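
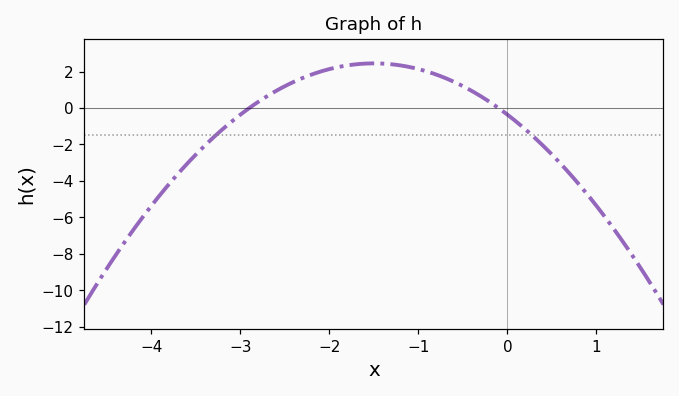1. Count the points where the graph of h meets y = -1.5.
2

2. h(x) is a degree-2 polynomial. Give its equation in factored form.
y = -1.25(x + 2.9)(x + 0.1)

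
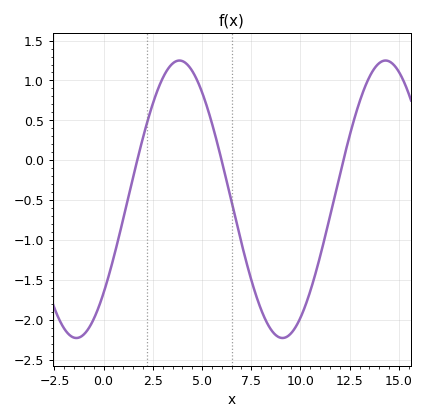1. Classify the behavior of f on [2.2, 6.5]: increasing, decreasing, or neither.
neither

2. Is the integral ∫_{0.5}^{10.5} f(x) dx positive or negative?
negative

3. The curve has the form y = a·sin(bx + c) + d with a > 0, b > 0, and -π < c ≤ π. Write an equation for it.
y = 1.74sin(0.6x - 0.74) - 0.49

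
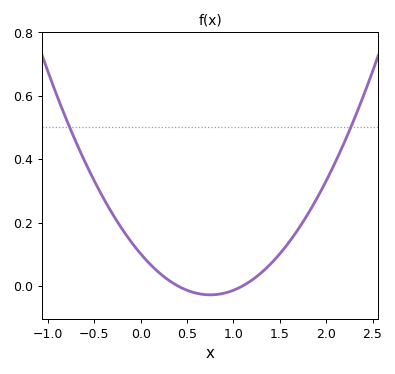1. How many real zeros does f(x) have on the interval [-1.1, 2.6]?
2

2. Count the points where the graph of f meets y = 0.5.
2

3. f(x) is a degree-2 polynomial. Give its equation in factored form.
y = 0.23(x - 0.4)(x - 1.1)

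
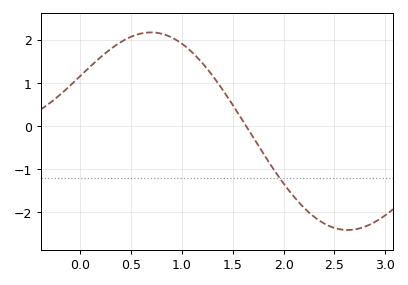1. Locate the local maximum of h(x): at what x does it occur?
0.7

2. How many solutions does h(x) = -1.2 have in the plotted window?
1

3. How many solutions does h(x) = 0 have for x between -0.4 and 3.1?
1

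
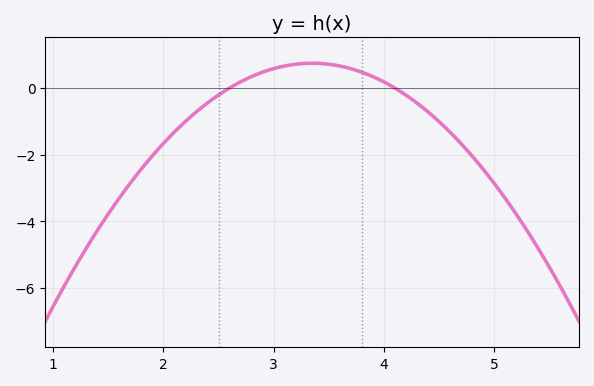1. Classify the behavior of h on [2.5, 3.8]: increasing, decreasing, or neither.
neither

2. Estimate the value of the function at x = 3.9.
0.4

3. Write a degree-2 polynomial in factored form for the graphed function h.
y = -1.32(x - 2.6)(x - 4.1)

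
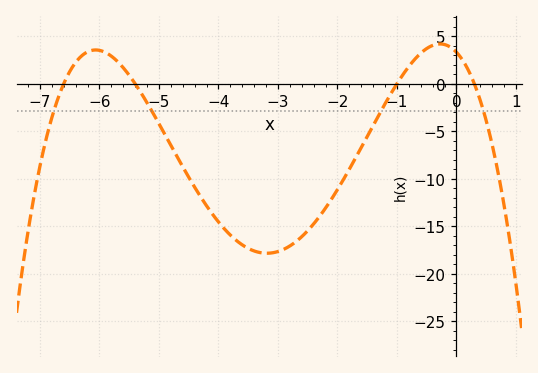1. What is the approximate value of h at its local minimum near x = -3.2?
-17.9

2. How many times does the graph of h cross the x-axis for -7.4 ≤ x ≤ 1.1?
4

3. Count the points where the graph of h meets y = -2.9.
4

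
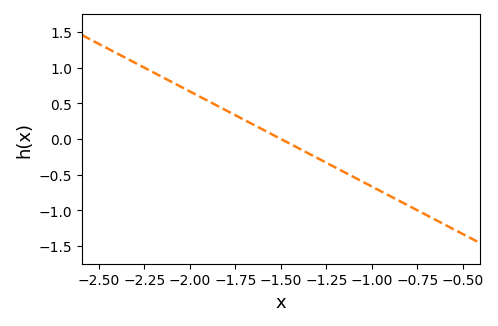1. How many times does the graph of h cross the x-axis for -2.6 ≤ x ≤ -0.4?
1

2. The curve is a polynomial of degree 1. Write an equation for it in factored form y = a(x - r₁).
y = -1.33(x + 1.5)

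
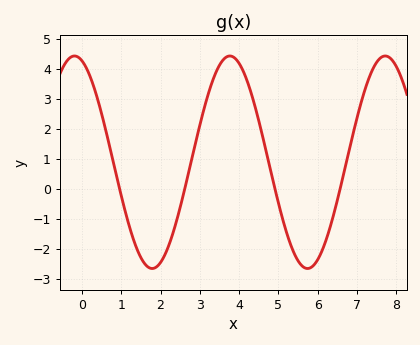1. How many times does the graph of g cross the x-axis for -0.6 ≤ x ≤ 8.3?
4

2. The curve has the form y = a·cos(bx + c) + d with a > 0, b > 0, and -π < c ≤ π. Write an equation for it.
y = 3.54cos(1.59x + 0.3) + 0.89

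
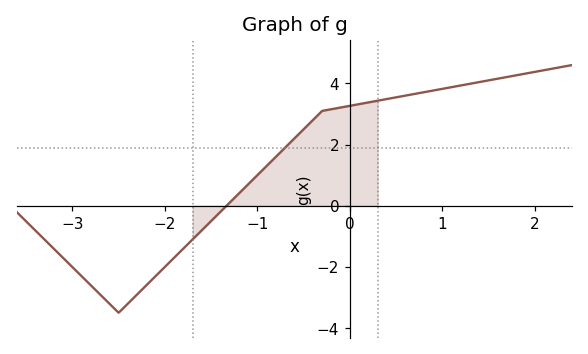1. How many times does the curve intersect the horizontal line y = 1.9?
1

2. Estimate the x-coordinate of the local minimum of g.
-2.5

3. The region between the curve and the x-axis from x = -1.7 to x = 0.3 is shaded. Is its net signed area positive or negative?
positive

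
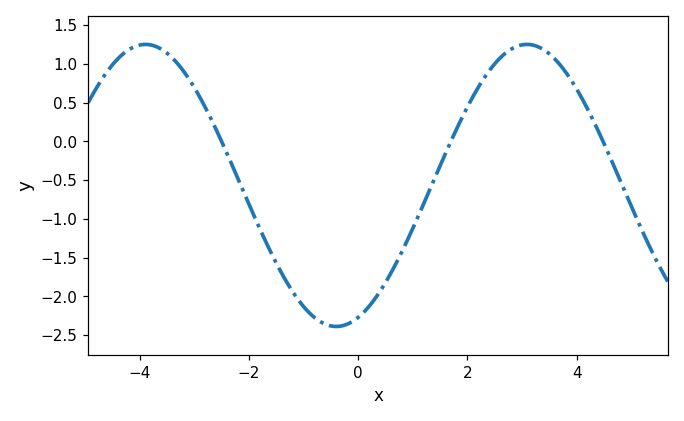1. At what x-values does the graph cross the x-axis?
-2.4, 1.6, 4.4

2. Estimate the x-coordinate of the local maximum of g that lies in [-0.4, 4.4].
3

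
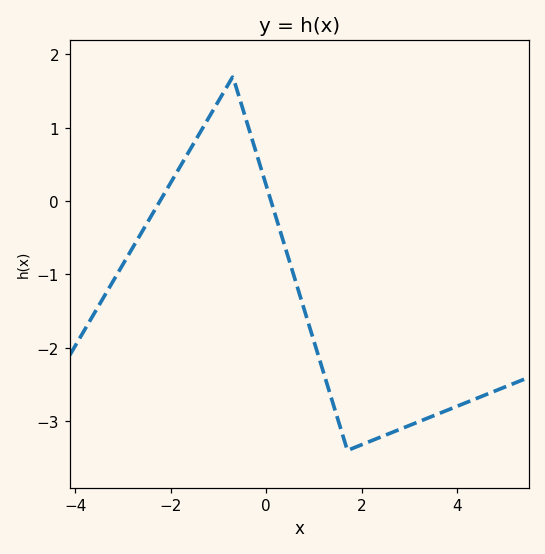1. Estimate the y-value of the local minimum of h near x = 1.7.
-3.4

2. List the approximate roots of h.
-2.23, 0.1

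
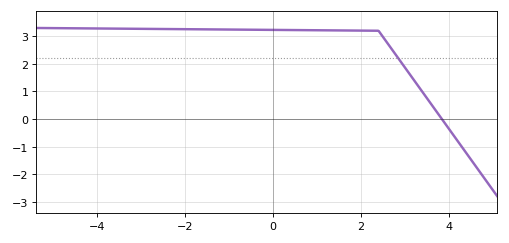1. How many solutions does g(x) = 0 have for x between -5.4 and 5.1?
1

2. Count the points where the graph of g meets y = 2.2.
1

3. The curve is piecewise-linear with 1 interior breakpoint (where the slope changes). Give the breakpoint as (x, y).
(2.4, 3.2)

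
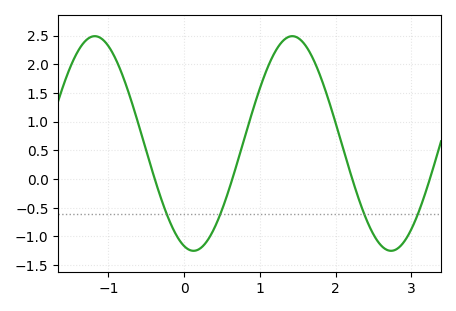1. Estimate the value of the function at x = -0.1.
-1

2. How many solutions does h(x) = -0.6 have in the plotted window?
4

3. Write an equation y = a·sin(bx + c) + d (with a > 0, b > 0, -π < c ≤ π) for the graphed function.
y = 1.87sin(2.4x - 1.9) + 0.62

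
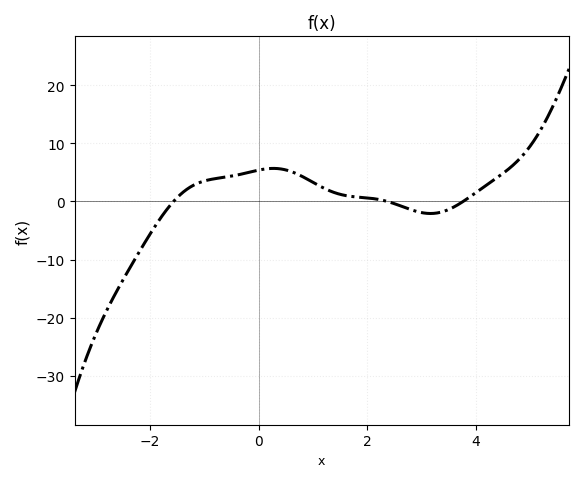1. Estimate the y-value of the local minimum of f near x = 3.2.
-2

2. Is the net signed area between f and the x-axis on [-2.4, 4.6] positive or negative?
positive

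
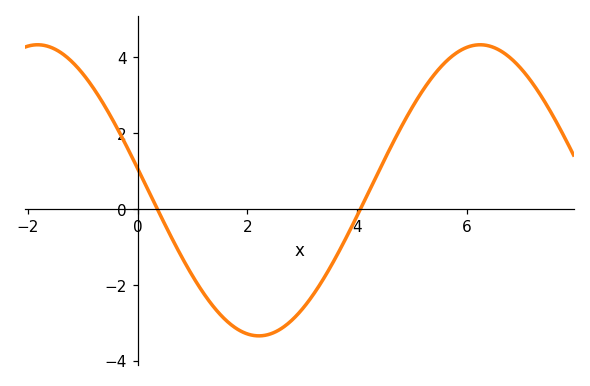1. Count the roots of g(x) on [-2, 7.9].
2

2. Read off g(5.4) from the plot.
3.54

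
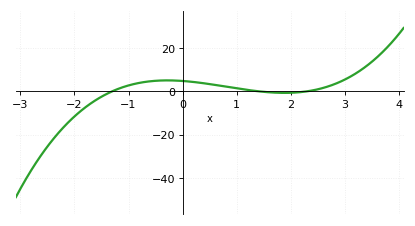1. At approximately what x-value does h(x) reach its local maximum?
-0.3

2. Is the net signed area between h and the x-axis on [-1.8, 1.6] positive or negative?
positive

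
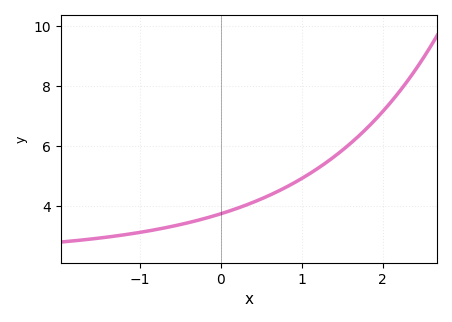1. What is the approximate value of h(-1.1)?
3.1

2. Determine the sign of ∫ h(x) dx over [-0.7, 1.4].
positive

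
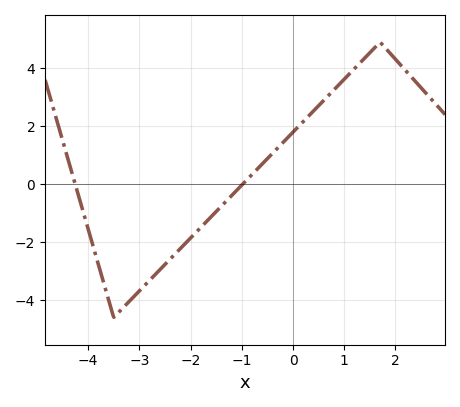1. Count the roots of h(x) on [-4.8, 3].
2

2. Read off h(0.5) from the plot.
2.8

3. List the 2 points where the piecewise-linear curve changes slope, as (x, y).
(-3.5, -4.6); (1.7, 4.9)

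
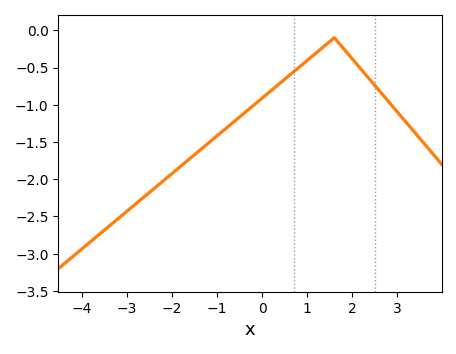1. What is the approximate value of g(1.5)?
-0.15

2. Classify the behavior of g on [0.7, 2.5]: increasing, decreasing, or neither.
neither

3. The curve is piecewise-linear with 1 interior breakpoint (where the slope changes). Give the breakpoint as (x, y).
(1.6, -0.1)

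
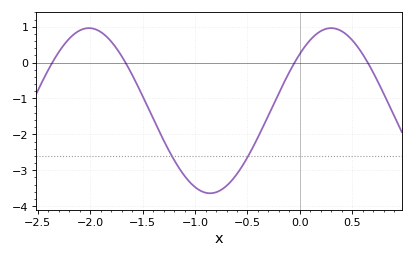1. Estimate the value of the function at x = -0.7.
-3.4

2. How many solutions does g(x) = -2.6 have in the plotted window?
2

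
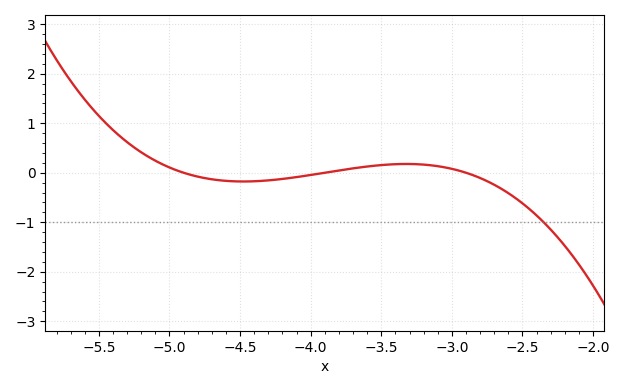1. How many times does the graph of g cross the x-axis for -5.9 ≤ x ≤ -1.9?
3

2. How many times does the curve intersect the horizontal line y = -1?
1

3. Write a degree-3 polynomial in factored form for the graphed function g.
y = -0.46(x + 4.9)(x + 3.9)(x + 2.9)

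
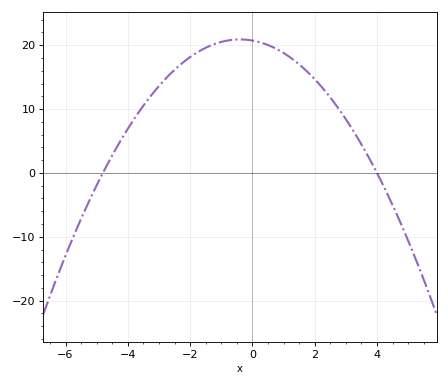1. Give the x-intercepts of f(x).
-4.8, 4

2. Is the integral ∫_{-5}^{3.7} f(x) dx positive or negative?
positive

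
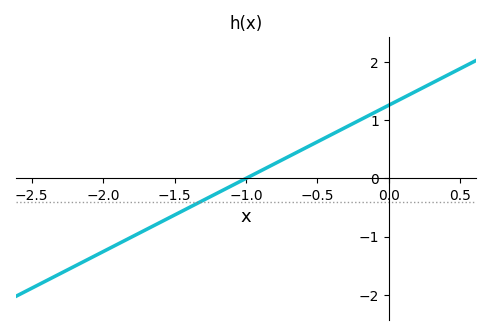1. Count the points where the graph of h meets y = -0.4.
1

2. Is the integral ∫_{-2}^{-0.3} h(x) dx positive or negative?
negative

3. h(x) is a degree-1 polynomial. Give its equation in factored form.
y = 1.26(x + 1)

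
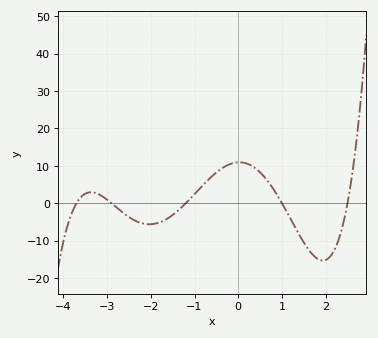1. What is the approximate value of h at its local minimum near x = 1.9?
-15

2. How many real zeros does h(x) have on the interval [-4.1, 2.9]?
5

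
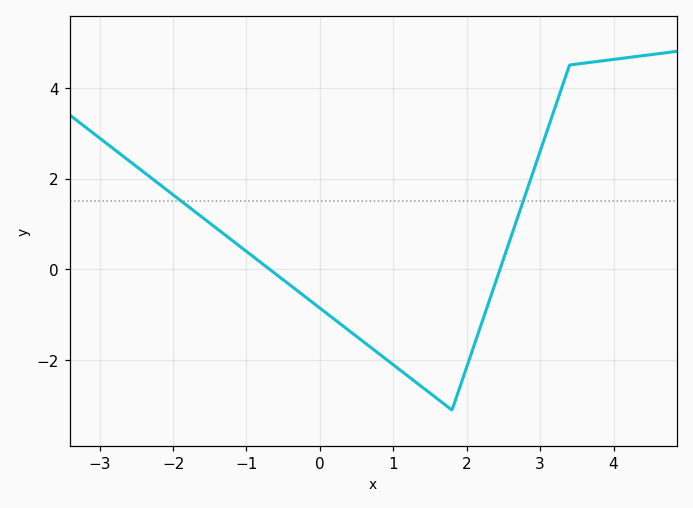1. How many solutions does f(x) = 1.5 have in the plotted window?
2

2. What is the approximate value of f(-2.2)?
1.8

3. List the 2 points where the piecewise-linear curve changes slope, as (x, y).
(1.8, -3.1); (3.4, 4.5)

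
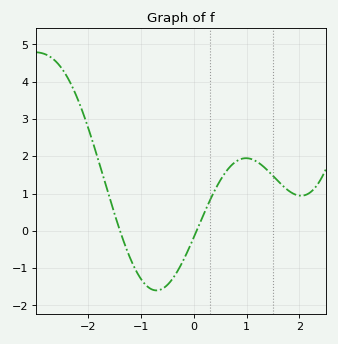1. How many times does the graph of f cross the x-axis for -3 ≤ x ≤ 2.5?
2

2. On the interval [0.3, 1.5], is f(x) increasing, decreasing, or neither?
neither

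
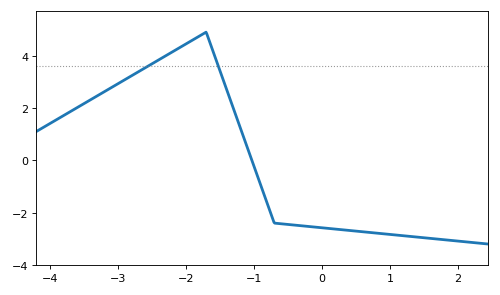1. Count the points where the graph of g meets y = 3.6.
2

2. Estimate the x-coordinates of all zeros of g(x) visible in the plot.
-1.03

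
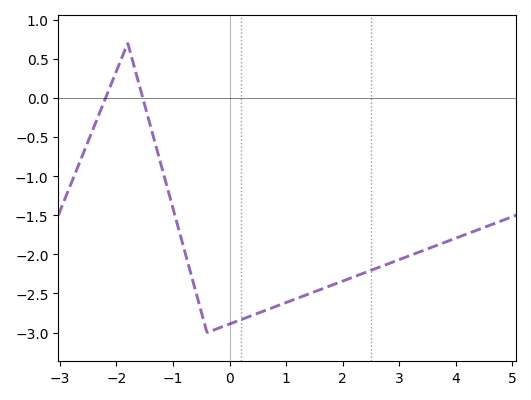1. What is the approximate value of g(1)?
-2.62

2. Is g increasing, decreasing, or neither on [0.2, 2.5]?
increasing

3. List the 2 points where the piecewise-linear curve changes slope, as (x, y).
(-1.8, 0.7); (-0.4, -3)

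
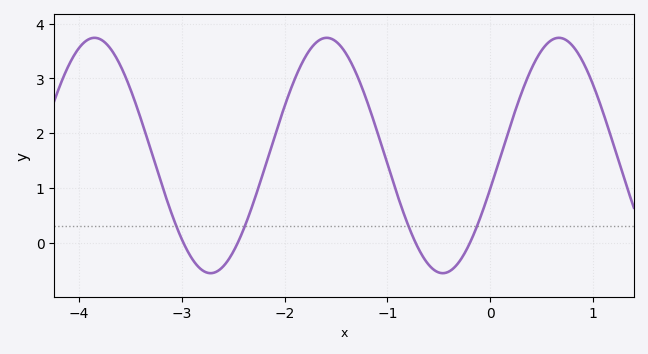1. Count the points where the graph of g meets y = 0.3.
4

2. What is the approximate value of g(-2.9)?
-0.3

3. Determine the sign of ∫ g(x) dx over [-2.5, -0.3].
positive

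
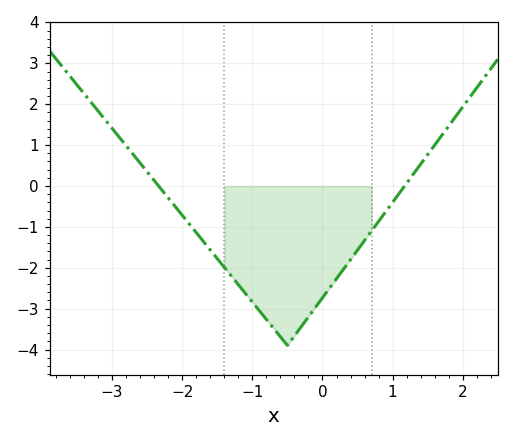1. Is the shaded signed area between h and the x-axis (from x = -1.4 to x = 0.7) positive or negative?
negative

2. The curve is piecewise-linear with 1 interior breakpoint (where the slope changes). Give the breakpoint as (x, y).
(-0.5, -3.9)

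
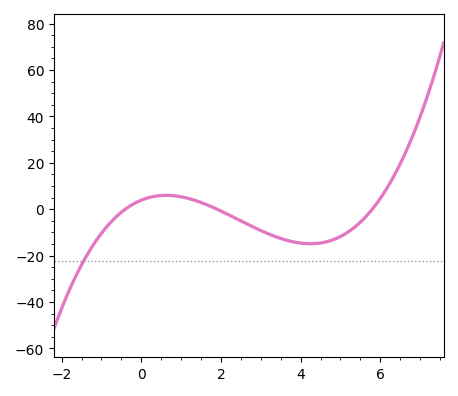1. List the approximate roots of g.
-0.4, 1.9, 5.8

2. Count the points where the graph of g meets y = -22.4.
1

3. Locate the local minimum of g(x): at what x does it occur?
4.24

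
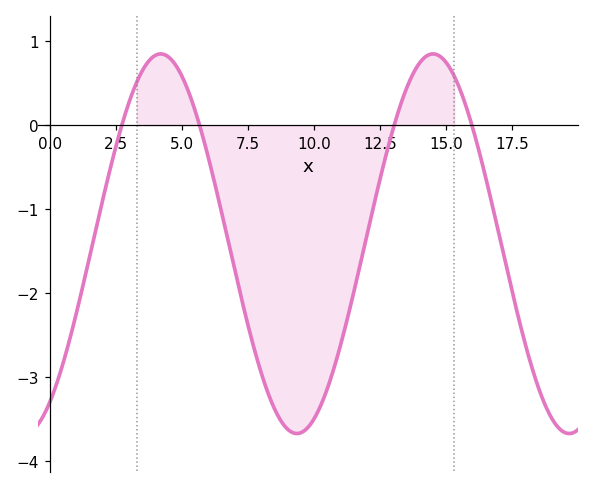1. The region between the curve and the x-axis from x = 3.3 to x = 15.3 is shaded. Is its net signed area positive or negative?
negative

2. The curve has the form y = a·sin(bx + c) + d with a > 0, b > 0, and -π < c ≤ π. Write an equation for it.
y = 2.26sin(0.61x - 0.99) - 1.41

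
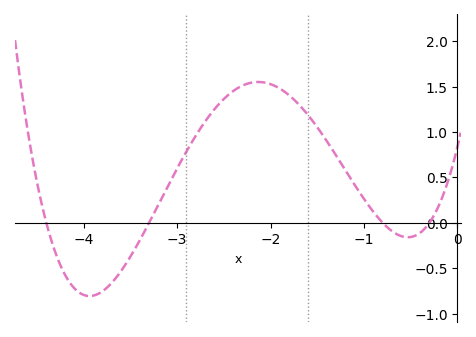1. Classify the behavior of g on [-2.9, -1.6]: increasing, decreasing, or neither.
neither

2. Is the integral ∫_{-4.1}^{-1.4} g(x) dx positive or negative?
positive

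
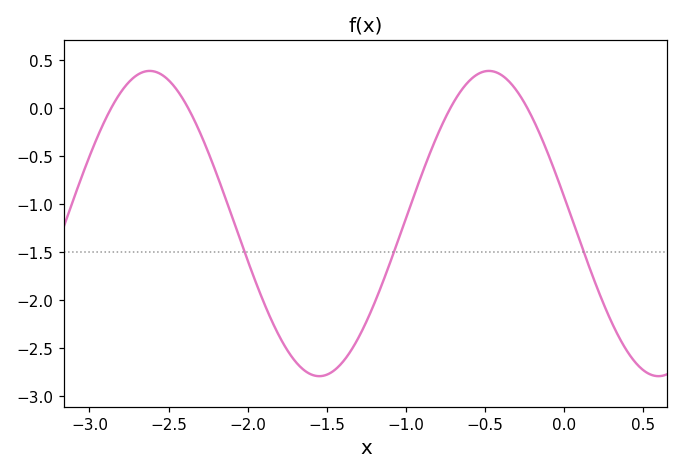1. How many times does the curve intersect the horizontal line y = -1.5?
3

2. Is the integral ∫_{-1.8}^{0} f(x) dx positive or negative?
negative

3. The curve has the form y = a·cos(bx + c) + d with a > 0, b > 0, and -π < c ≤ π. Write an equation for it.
y = 1.59cos(2.9x + 1.4) - 1.2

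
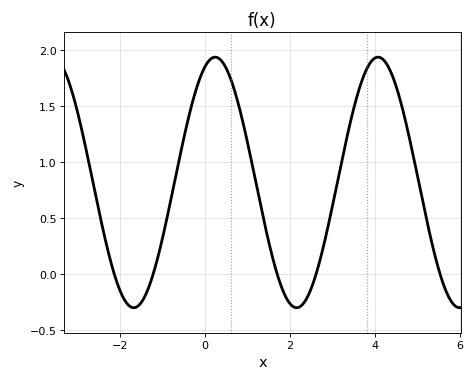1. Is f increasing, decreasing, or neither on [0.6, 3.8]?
neither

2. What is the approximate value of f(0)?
1.86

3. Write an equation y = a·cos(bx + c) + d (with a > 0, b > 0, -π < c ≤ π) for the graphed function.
y = 1.12cos(1.64x - 0.39) + 0.82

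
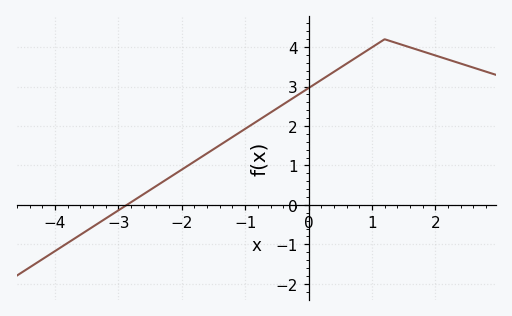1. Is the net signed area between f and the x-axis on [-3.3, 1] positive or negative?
positive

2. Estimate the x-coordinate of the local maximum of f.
1.2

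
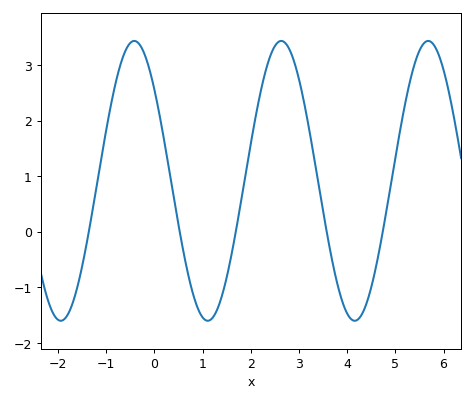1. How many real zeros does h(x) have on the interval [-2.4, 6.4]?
5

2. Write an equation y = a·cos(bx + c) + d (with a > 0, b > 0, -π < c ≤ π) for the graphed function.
y = 2.52cos(2.1x + 0.86) + 0.92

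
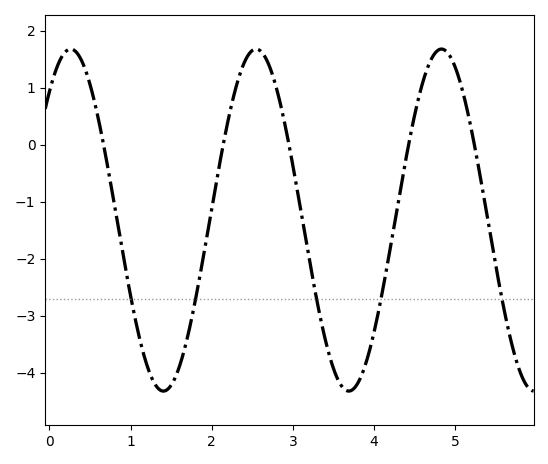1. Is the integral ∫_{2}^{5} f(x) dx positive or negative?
negative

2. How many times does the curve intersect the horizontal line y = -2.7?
5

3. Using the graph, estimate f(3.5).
-3.9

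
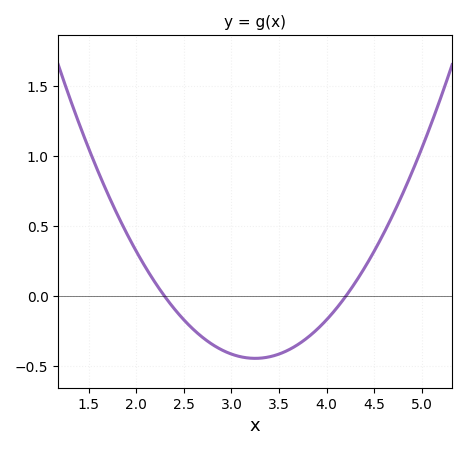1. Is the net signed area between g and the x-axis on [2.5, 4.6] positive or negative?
negative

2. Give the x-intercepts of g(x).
2.3, 4.2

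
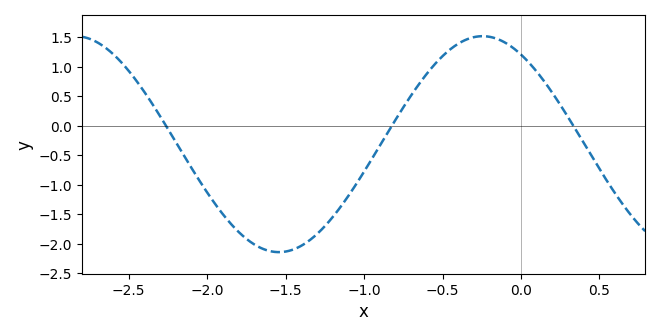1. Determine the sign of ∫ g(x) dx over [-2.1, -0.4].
negative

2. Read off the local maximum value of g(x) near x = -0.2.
1.5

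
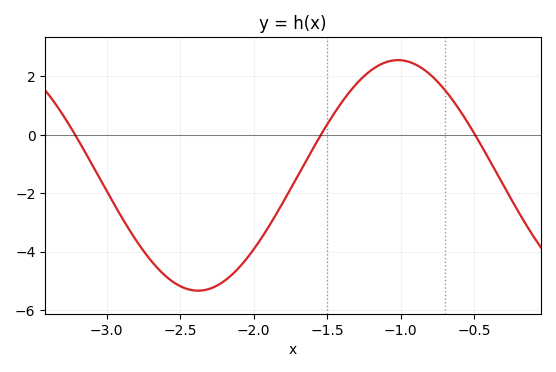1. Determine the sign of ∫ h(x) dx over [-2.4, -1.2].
negative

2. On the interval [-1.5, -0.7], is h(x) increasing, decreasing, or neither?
neither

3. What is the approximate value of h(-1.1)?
2.49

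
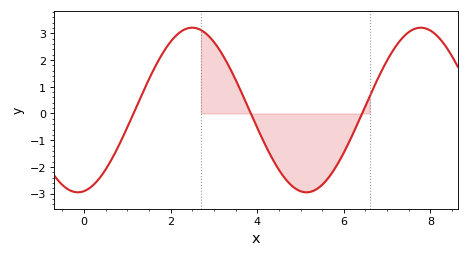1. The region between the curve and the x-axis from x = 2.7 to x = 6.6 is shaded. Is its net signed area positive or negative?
negative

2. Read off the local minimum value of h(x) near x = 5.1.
-2.9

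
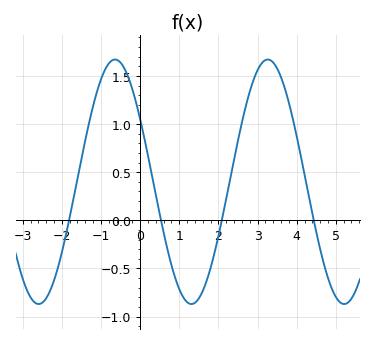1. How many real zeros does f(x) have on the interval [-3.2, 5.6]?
4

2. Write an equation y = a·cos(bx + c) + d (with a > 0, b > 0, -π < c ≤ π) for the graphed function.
y = 1.27cos(1.61x + 1.03) + 0.4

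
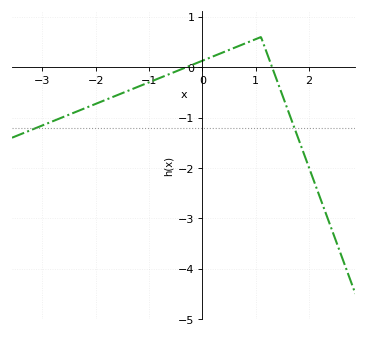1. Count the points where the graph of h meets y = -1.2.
2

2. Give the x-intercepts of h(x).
-0.301, 1.31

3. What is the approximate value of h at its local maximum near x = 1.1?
0.6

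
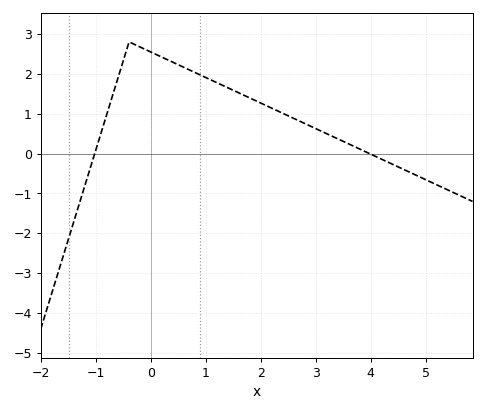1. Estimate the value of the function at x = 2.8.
0.753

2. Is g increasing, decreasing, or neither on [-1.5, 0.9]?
neither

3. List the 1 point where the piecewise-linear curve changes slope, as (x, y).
(-0.4, 2.8)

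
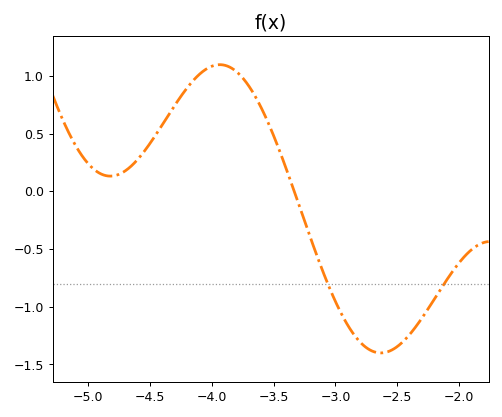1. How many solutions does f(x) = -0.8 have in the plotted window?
2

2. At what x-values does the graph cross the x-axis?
-3.33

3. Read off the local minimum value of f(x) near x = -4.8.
0.132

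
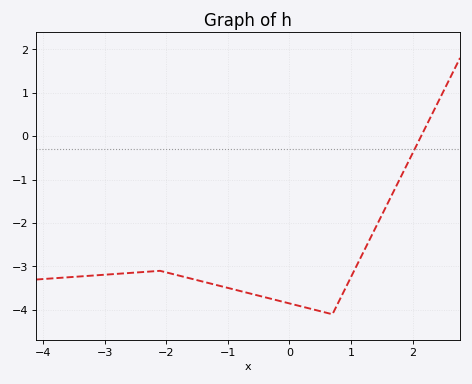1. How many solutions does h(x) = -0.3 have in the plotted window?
1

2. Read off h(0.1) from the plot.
-3.89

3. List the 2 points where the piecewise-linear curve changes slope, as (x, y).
(-2.1, -3.1); (0.7, -4.1)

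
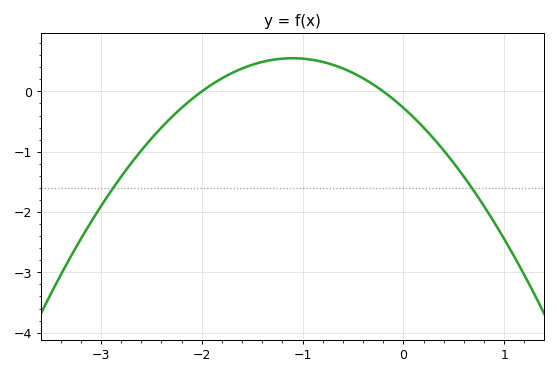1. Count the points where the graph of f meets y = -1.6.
2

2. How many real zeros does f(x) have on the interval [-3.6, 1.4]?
2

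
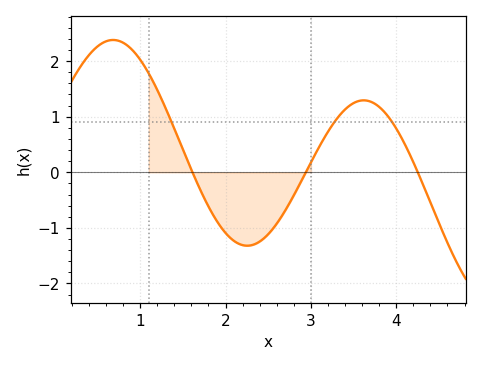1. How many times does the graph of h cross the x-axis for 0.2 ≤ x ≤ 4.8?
3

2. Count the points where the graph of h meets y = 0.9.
3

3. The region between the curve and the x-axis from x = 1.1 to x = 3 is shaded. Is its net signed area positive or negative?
negative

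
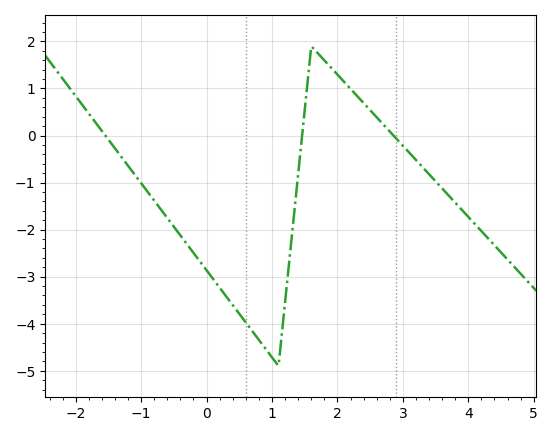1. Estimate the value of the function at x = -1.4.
-0.3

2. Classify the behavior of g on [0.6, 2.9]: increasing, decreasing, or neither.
neither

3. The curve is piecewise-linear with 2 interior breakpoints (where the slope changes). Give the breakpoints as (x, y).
(1.1, -4.9); (1.6, 1.9)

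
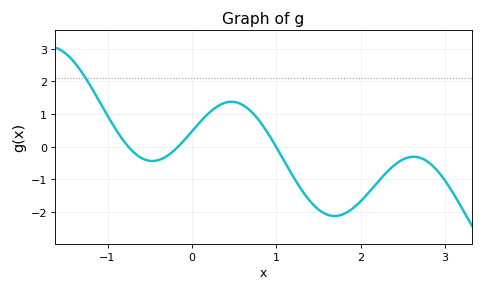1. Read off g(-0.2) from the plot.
-0.1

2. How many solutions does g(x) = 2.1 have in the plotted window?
1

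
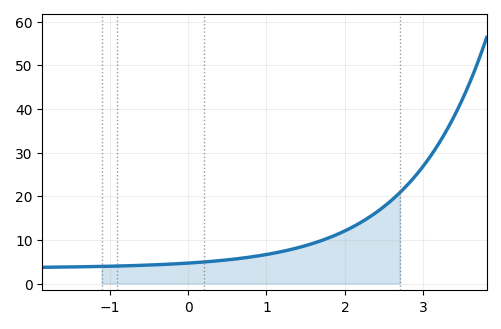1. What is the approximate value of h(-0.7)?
4.11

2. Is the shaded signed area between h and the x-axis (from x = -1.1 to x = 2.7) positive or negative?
positive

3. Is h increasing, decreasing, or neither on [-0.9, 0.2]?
increasing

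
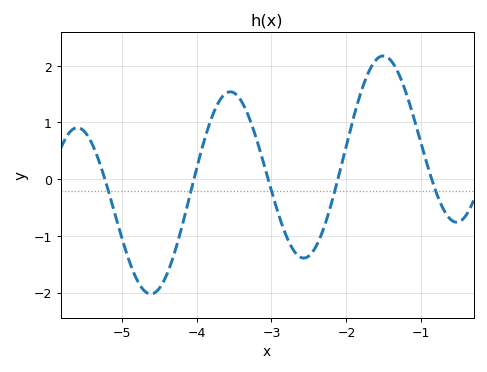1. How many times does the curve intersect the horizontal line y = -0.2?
5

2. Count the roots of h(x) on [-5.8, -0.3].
5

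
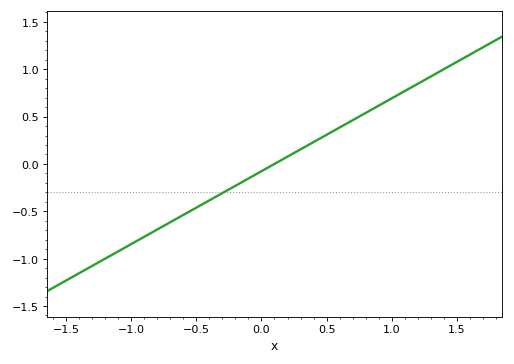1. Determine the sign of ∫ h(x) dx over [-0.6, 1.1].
positive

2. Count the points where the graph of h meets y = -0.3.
1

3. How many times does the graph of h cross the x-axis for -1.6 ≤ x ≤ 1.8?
1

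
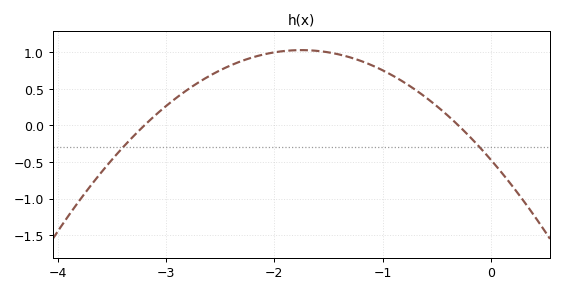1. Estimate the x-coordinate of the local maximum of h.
-1.8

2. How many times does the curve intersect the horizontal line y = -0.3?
2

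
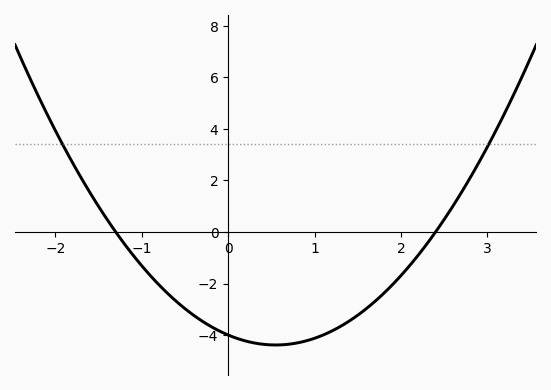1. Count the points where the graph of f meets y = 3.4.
2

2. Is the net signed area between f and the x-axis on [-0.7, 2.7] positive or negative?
negative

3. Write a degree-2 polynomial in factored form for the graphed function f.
y = 1.28(x + 1.3)(x - 2.4)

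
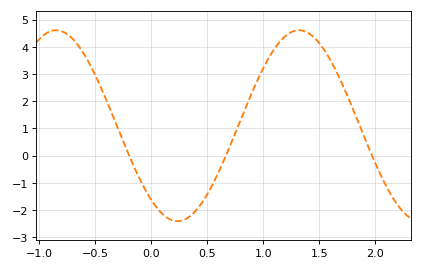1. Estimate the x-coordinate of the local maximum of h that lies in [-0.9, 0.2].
-0.85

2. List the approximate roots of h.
-0.2, 0.65, 1.95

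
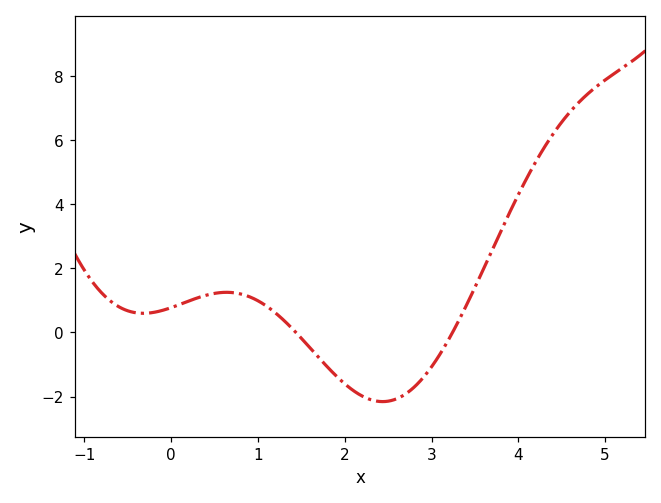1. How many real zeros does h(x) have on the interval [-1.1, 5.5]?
2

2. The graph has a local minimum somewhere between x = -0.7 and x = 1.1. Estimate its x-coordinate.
-0.3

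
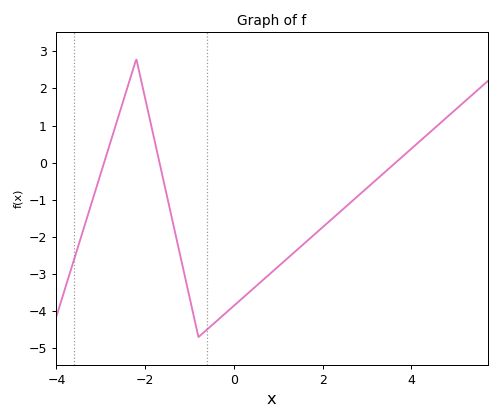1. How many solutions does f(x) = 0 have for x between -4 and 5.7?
3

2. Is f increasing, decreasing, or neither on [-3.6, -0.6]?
neither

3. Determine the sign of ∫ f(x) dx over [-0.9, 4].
negative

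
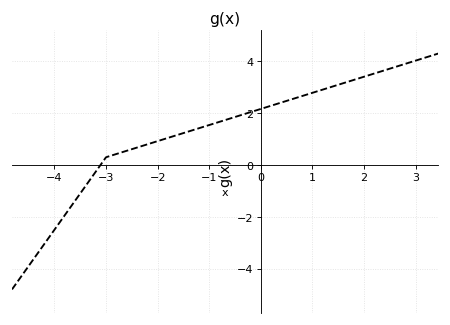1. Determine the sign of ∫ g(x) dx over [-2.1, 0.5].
positive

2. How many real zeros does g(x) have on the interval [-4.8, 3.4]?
1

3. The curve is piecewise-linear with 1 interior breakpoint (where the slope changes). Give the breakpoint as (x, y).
(-3, 0.3)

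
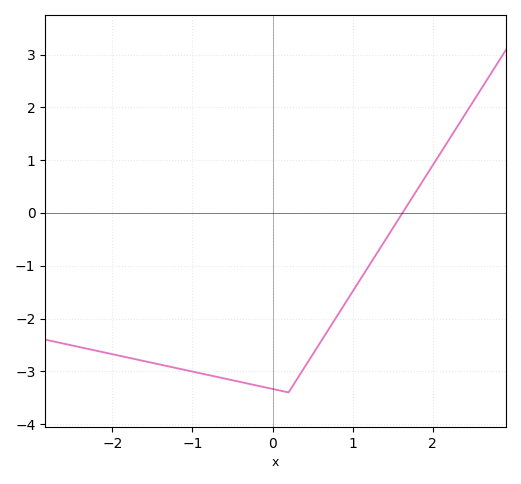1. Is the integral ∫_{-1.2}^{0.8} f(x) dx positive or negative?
negative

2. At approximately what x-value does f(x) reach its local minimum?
0.2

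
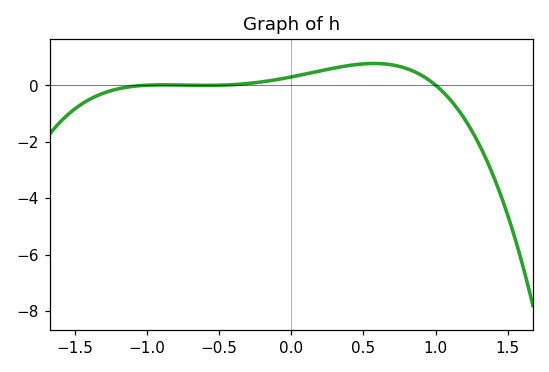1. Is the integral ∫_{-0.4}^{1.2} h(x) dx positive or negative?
positive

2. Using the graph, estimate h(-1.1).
-0.042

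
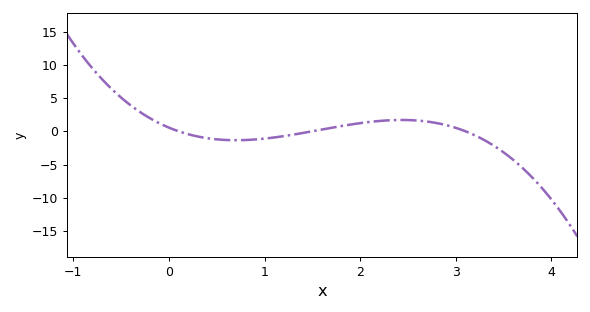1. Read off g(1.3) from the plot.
-0.505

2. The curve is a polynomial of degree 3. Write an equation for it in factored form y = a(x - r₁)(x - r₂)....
y = -1.17(x - 0.1)(x - 1.5)(x - 3.1)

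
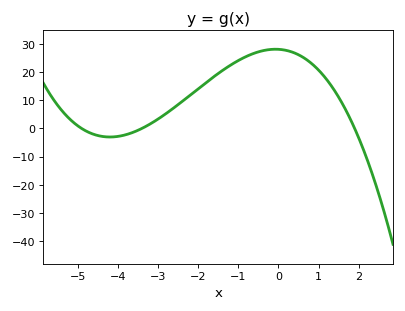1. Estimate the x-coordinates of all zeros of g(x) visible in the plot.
-5, -3.4, 2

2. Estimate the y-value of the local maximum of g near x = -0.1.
28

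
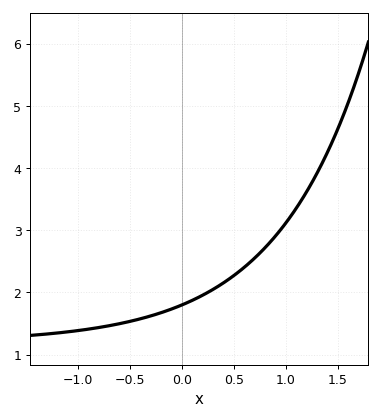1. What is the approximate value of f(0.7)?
2.55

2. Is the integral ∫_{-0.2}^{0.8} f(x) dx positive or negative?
positive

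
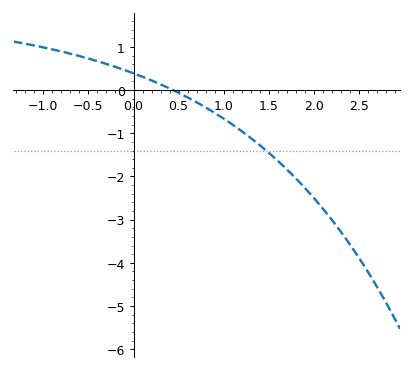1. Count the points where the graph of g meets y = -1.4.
1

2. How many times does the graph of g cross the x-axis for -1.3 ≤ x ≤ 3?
1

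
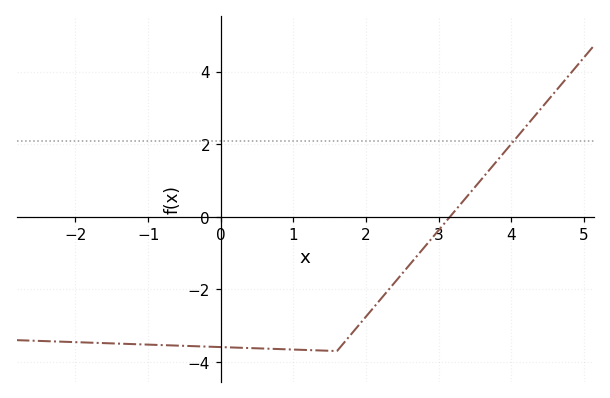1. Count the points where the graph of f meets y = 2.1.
1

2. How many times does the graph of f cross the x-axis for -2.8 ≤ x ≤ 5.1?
1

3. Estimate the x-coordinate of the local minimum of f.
1.6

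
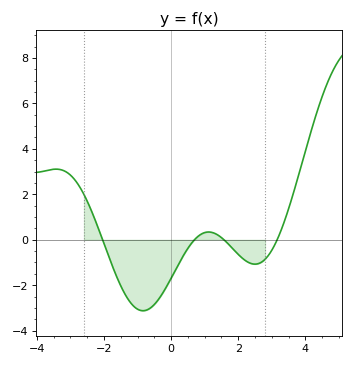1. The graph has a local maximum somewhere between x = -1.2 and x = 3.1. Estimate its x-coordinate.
1.12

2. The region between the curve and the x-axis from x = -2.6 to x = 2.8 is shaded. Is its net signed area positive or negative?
negative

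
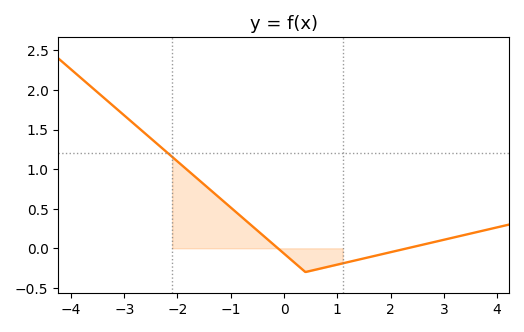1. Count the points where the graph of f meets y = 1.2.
1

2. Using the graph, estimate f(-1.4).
0.748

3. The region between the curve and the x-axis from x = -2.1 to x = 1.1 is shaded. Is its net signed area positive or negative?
positive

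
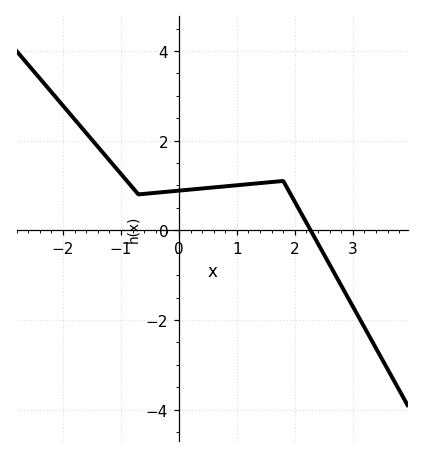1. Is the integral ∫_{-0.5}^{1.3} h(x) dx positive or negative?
positive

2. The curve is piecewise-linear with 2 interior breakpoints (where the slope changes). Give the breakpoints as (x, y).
(-0.7, 0.8); (1.8, 1.1)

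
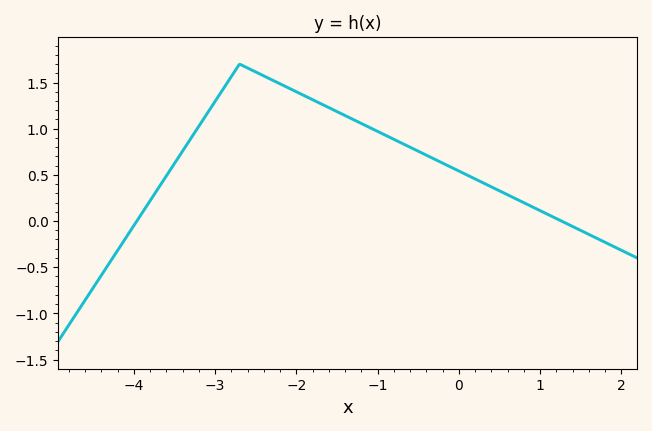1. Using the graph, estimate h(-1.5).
1.19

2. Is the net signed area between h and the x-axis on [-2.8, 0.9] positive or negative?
positive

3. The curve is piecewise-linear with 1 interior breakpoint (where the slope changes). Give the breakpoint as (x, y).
(-2.7, 1.7)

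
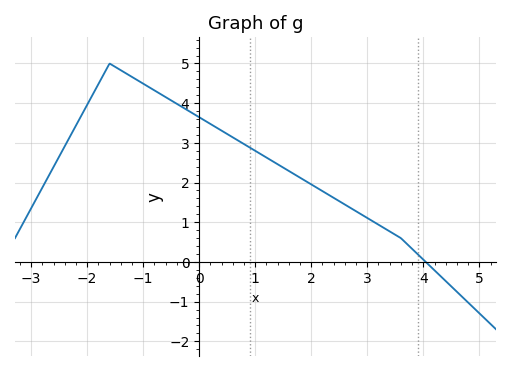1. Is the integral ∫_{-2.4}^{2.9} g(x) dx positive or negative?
positive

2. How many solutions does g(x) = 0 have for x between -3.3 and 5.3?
1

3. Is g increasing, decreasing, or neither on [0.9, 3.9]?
decreasing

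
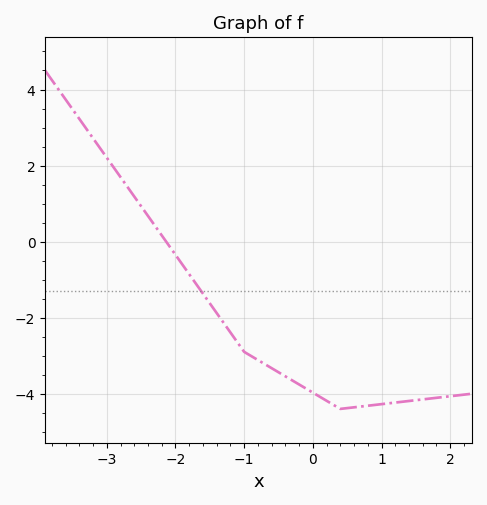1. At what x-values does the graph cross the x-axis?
-2.1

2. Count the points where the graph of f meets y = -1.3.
1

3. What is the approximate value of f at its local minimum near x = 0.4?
-4.4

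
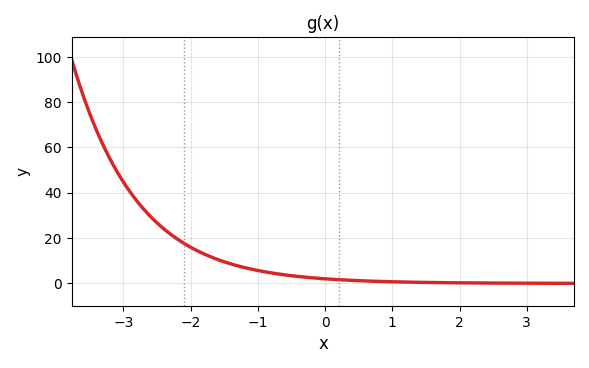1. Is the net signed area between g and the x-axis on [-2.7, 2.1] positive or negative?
positive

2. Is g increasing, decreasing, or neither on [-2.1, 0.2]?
decreasing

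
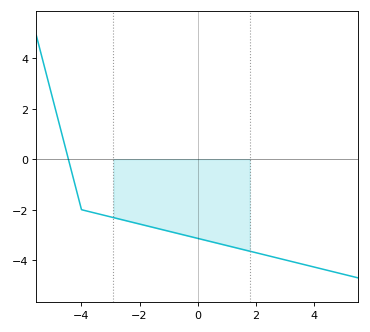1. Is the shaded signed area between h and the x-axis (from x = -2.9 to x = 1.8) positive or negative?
negative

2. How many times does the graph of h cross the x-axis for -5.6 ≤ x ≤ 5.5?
1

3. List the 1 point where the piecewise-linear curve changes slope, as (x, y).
(-4, -2)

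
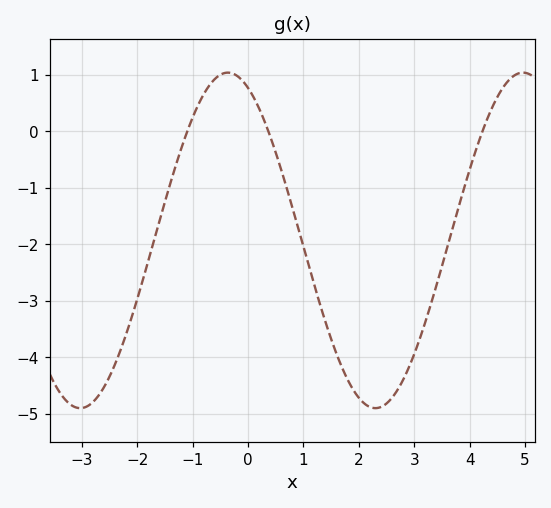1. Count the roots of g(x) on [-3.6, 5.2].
3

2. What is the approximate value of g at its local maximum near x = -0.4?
1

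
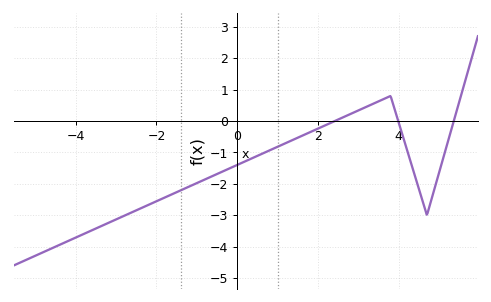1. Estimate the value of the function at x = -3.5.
-3.4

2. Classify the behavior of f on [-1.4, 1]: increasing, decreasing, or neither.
increasing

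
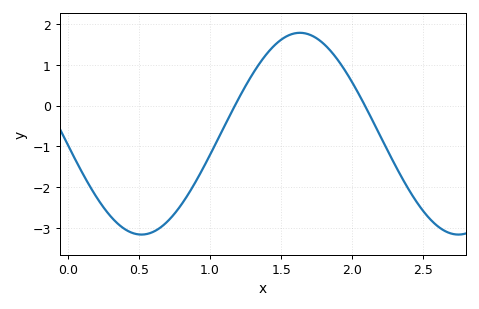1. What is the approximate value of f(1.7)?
1.7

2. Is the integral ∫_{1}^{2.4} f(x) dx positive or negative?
positive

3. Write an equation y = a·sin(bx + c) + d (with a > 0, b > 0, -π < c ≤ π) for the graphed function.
y = 2.48sin(2.8x - 3) - 0.69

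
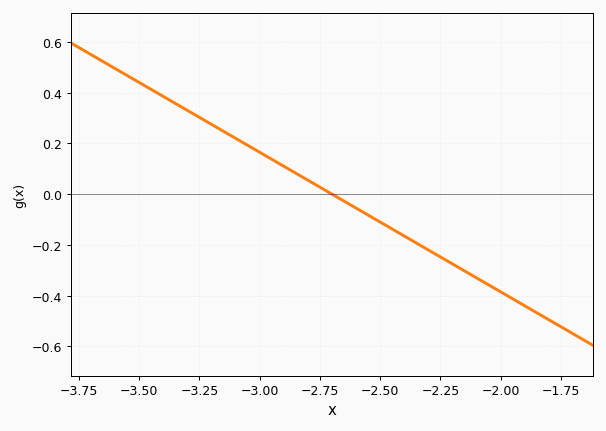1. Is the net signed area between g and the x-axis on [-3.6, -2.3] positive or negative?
positive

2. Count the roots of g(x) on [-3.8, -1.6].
1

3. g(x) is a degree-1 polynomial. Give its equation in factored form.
y = -0.55(x + 2.7)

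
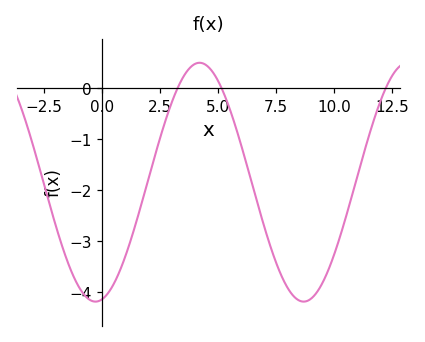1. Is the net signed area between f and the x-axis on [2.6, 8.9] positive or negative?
negative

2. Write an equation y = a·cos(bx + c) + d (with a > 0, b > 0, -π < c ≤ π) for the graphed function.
y = 2.34cos(0.7x - 2.9) - 1.84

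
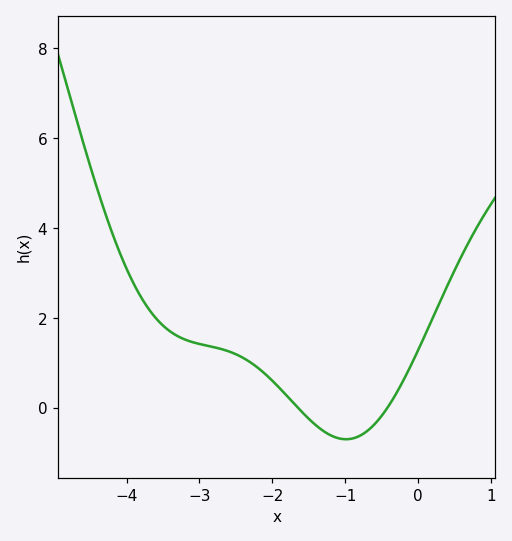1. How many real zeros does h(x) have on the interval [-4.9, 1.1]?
2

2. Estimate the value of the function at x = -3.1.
1.47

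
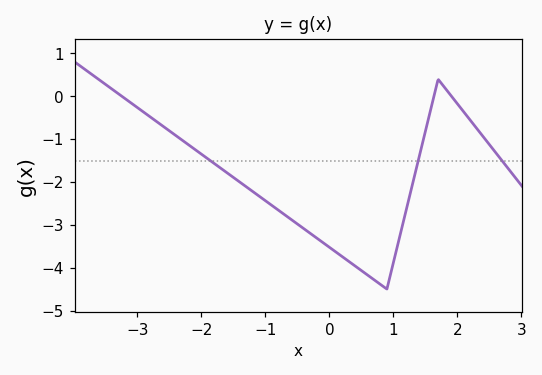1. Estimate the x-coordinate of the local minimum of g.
0.9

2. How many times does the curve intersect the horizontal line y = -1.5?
3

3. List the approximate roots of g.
-3.2, 1.6, 1.9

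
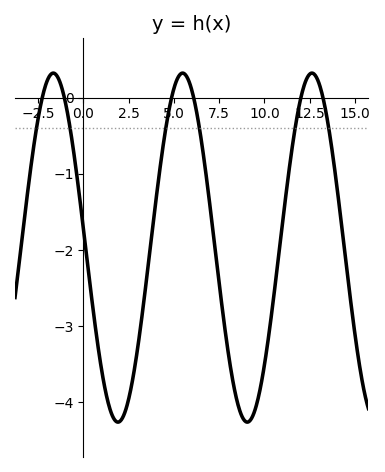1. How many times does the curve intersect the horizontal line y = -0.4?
6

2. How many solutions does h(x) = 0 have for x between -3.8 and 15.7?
6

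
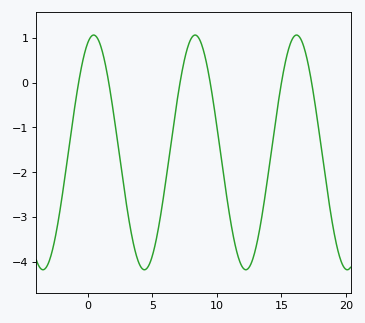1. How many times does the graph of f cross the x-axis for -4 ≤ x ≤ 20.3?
6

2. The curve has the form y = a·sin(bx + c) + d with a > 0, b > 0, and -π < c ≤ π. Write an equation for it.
y = 2.62sin(0.8x + 1.2) - 1.56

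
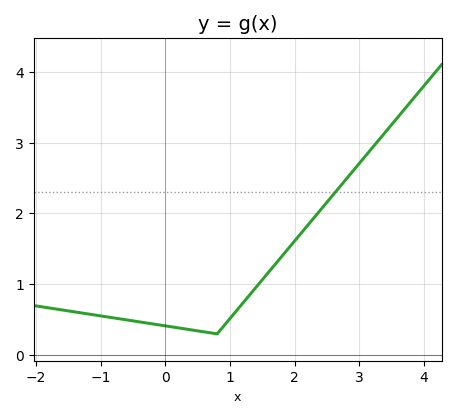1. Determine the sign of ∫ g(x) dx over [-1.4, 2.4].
positive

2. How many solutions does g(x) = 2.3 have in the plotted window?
1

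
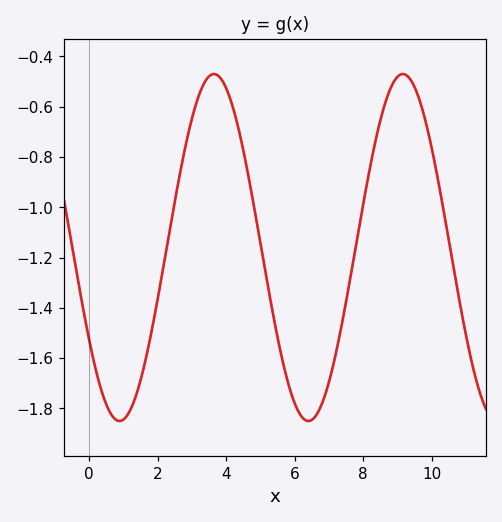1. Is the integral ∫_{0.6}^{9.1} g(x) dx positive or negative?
negative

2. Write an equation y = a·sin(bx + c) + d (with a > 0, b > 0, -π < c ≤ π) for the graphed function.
y = 0.69sin(1.14x - 2.58) - 1.16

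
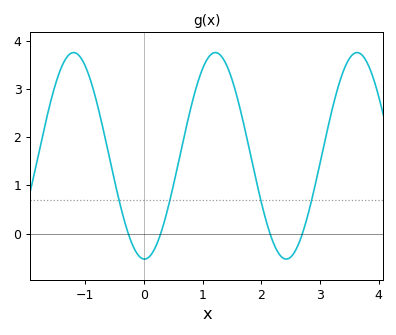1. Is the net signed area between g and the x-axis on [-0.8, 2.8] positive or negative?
positive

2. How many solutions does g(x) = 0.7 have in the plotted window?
4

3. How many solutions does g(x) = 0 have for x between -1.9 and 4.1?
4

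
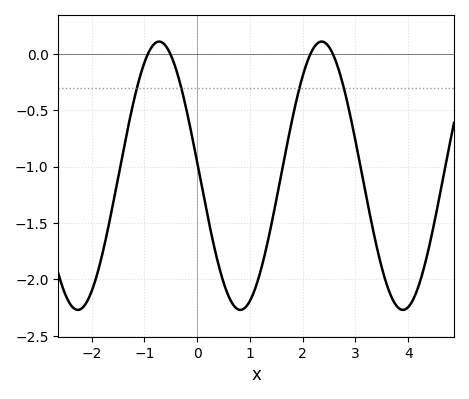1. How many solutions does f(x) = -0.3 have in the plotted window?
4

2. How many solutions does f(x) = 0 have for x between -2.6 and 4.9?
4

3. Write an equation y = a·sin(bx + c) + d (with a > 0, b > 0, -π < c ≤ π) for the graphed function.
y = 1.19sin(2x + 3) - 1.08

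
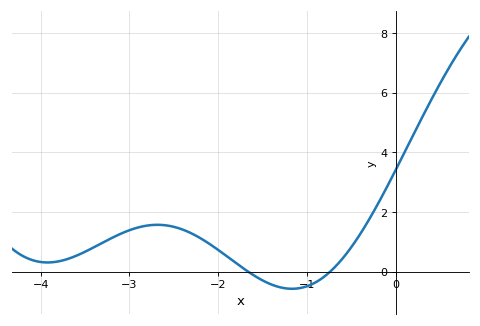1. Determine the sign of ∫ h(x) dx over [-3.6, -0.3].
positive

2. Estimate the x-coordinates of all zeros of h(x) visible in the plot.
-1.7, -0.7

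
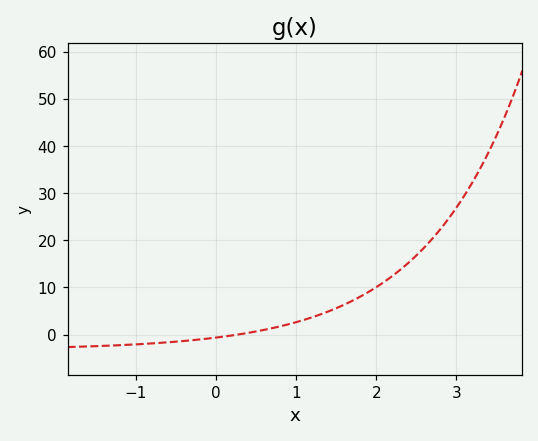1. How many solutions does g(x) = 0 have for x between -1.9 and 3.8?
1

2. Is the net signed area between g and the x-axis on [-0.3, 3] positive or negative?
positive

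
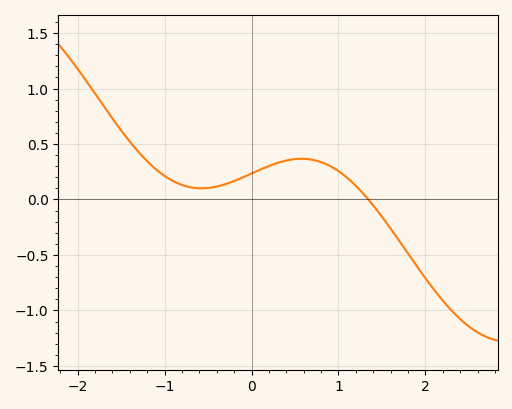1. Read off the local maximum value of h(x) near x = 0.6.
0.367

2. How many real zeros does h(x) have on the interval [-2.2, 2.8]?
1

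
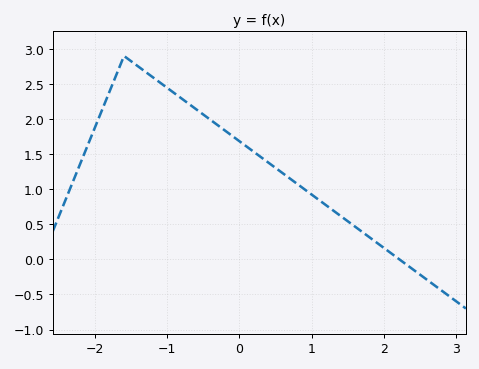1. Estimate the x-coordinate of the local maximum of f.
-1.6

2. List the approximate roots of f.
2.22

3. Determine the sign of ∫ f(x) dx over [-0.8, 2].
positive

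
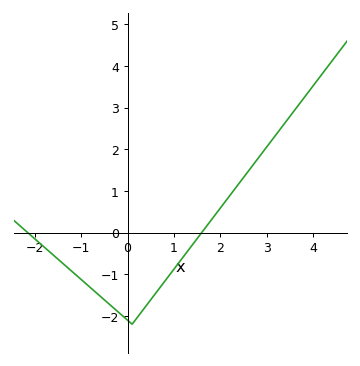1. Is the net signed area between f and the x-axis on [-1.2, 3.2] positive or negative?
negative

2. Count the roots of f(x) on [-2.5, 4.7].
2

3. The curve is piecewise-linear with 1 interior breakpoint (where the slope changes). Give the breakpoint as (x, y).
(0.1, -2.2)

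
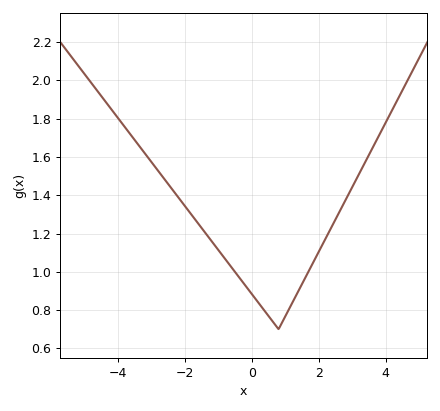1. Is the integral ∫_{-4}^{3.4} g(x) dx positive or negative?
positive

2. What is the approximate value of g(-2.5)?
1.46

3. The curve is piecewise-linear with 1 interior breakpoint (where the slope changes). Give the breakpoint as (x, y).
(0.8, 0.7)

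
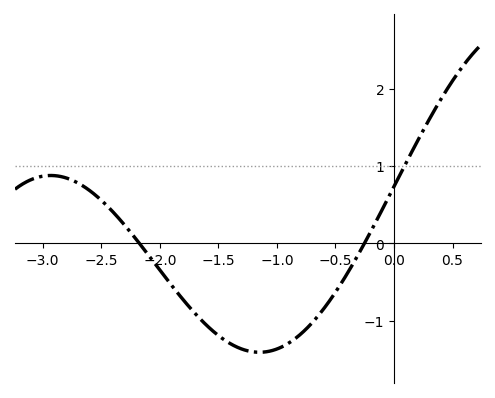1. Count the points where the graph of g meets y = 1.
1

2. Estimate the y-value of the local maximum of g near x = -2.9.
0.877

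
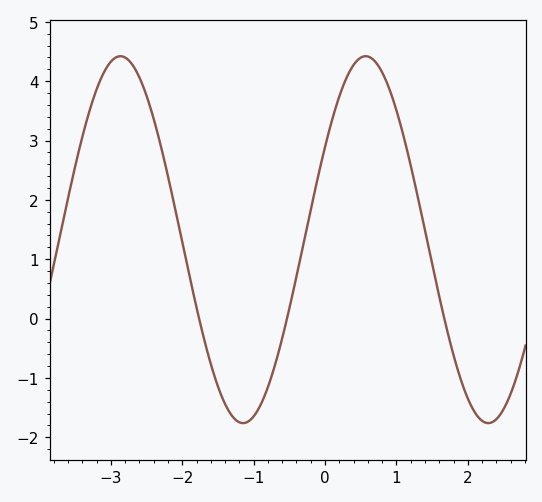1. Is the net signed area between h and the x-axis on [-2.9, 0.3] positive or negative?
positive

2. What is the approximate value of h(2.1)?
-1.6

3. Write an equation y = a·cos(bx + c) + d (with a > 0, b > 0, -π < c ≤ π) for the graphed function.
y = 3.09cos(1.8x - 1) + 1.33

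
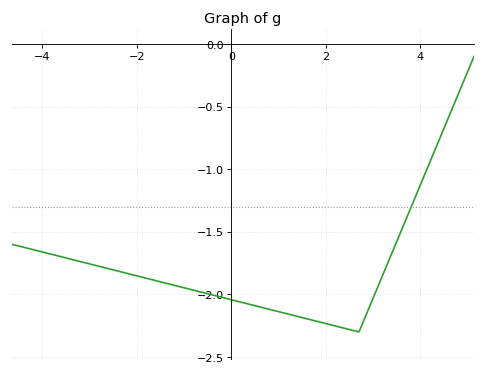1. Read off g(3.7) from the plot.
-1.4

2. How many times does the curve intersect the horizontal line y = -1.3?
1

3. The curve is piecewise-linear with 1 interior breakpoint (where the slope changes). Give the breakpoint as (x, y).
(2.7, -2.3)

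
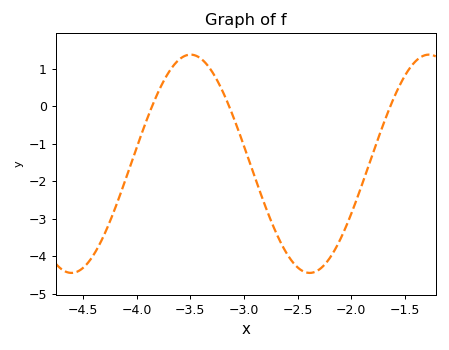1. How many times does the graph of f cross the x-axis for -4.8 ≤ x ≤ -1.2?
3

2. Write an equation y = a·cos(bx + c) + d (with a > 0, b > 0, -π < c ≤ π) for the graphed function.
y = 2.91cos(2.83x - 2.67) - 1.54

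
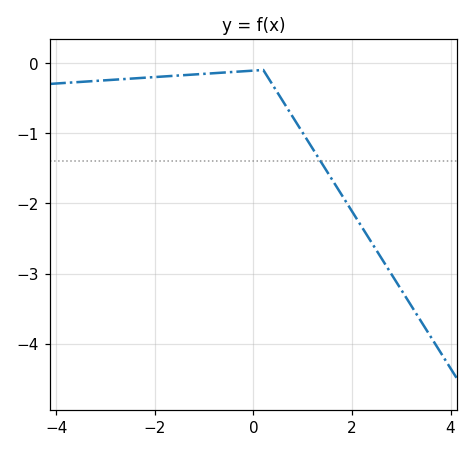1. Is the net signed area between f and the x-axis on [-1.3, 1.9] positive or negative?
negative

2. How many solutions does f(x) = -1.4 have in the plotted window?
1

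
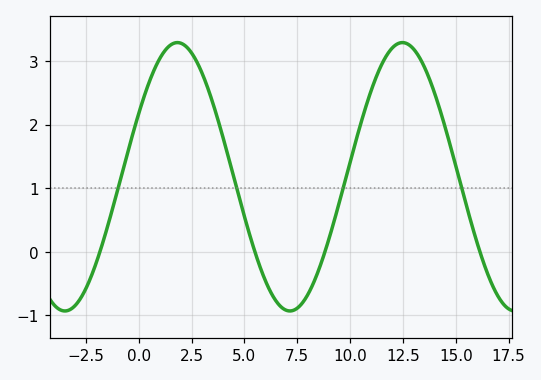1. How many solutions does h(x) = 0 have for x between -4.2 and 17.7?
4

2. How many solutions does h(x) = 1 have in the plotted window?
4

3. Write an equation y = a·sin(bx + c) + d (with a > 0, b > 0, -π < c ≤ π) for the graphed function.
y = 2.11sin(0.59x + 0.492) + 1.18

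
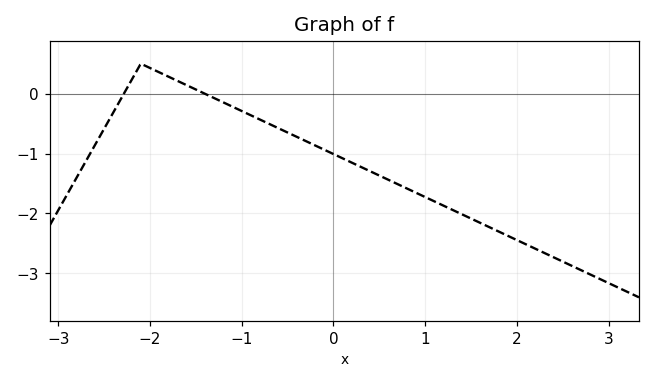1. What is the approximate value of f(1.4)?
-2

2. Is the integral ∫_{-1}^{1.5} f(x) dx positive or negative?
negative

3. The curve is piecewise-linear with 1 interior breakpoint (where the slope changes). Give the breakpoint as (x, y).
(-2.1, 0.5)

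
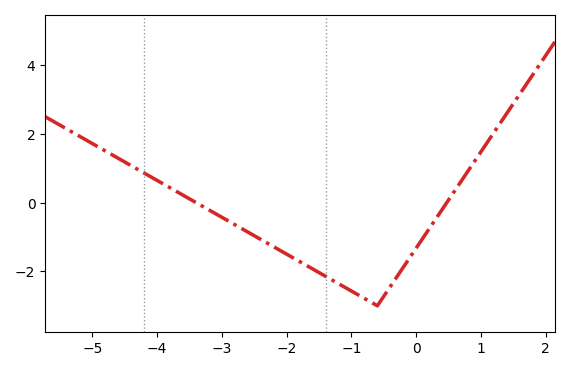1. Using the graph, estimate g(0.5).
0.082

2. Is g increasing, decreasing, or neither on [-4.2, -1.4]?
decreasing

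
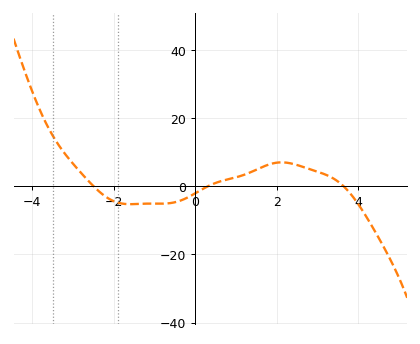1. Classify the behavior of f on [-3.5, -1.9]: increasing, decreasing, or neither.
decreasing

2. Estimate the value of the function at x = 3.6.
0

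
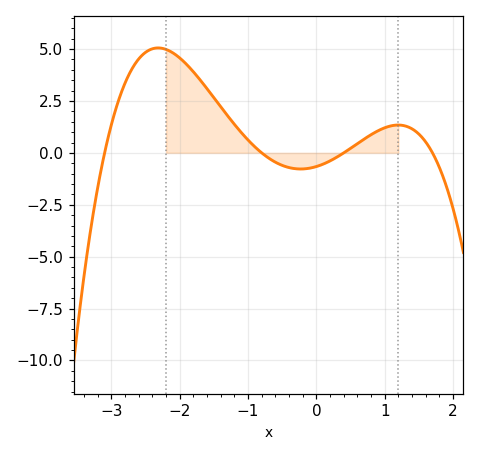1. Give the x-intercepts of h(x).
-3.1, -0.8, 0.4, 1.7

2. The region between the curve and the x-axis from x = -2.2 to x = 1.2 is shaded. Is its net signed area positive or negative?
positive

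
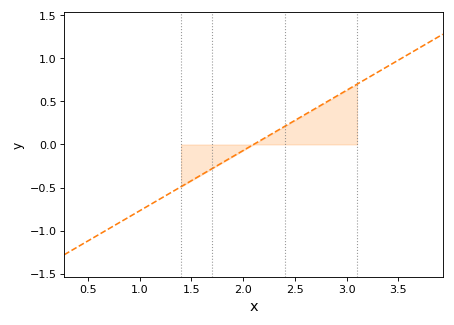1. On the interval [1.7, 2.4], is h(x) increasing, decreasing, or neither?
increasing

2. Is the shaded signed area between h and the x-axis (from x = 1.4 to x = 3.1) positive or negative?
positive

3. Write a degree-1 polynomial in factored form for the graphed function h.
y = 0.7(x - 2.1)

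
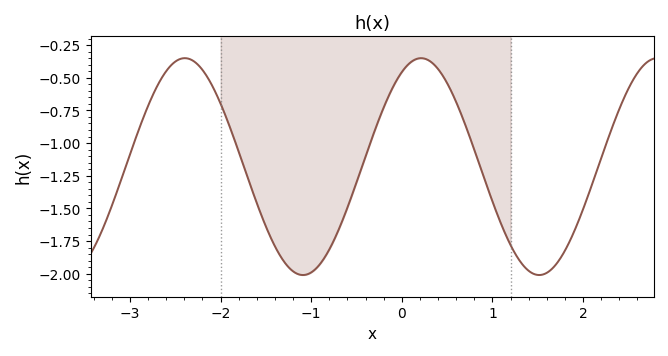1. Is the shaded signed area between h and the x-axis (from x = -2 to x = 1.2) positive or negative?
negative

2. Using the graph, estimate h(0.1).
-0.38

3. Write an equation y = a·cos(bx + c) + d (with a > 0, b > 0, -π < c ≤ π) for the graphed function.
y = 0.83cos(2.41x - 0.512) - 1.18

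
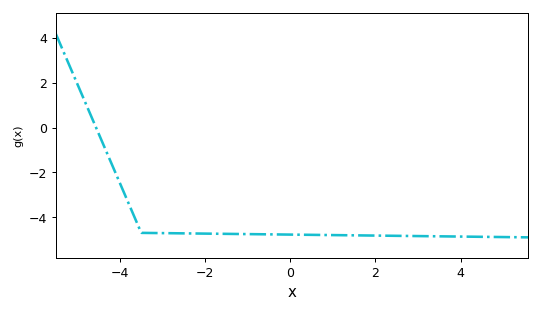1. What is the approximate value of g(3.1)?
-4.8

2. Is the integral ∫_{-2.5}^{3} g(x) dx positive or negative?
negative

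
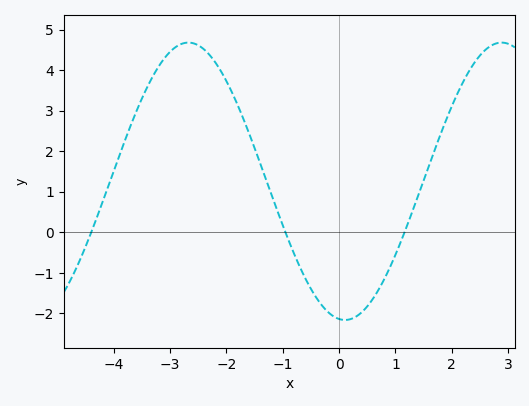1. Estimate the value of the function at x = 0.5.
-1.83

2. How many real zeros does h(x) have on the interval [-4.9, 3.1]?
3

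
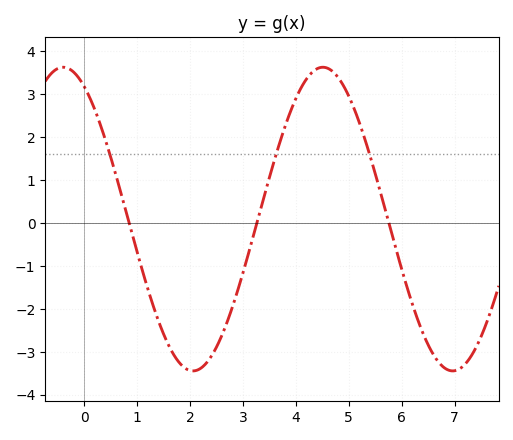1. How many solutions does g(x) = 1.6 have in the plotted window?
3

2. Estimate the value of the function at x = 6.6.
-3.1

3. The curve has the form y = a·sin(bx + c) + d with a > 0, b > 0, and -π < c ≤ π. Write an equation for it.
y = 3.54sin(1.3x + 2.1) + 0.09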